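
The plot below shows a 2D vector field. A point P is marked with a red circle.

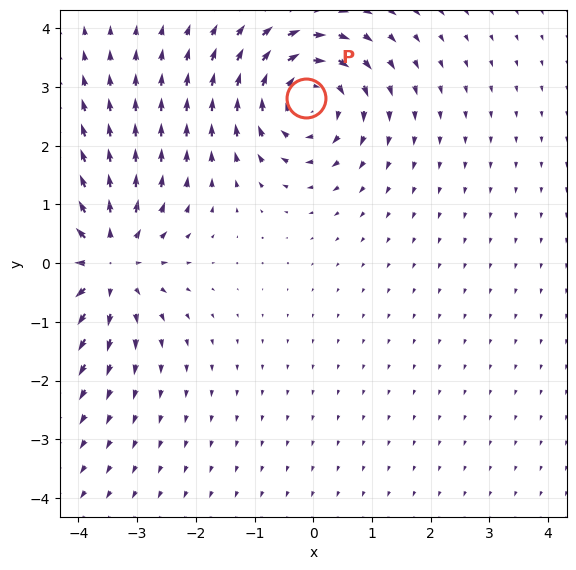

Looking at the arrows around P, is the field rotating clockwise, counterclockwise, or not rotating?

Near P at (-0.1, 2.8) the arrows circulate clockwise. The curl (z-component) there is about -4; negative curl means clockwise rotation.

clockwise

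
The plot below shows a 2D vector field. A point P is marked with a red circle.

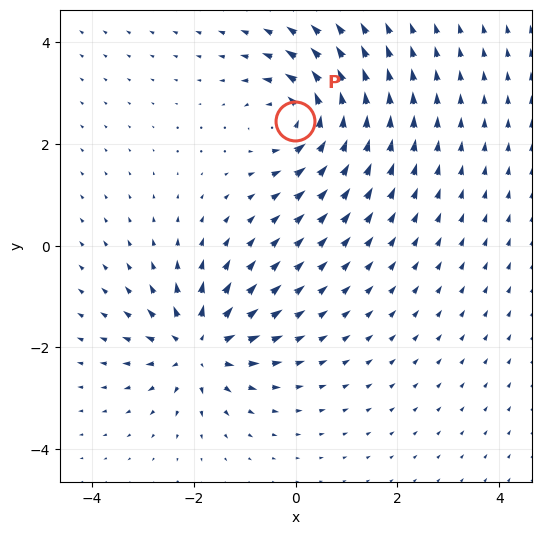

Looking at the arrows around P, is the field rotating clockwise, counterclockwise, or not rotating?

Near P at (-0.0, 2.5) the arrows circulate counterclockwise. The curl (z-component) there is about +5; positive curl means counterclockwise rotation.

counterclockwise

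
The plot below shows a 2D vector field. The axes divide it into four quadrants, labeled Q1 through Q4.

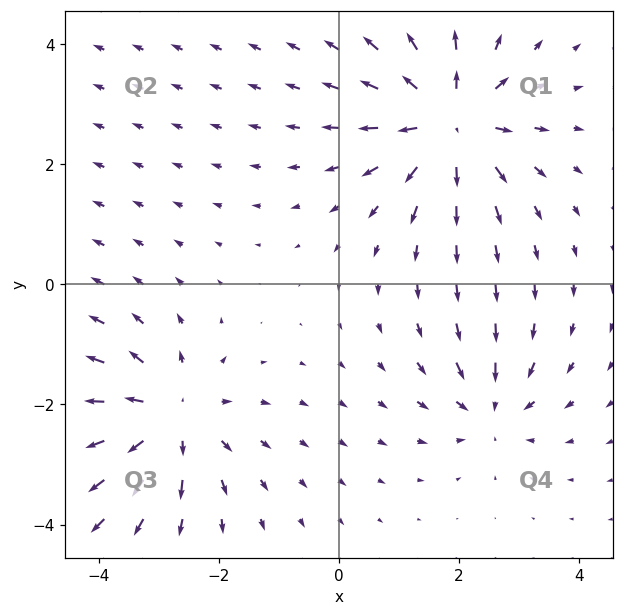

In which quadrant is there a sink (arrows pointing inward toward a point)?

Q4

The sink sits at approximately (2.5, -2.1), which lies in quadrant Q4. The divergence there is about -4, negative as expected for a sink.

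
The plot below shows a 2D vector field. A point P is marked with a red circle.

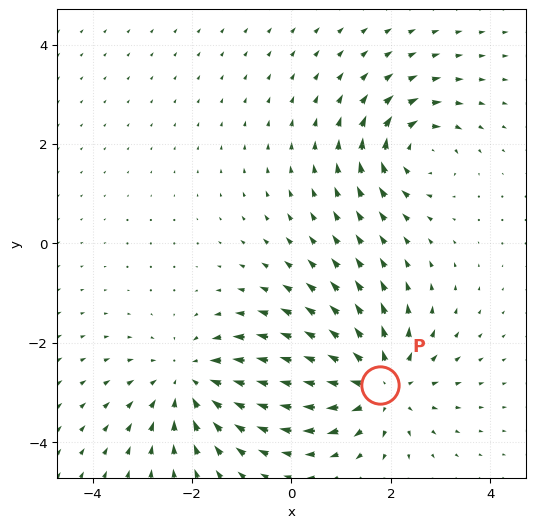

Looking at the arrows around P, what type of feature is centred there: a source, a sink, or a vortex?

At P (1.8, -2.8) the arrows spread outward. Divergence about +4, curl ≈0 — positive divergence with near-zero curl is a source.

source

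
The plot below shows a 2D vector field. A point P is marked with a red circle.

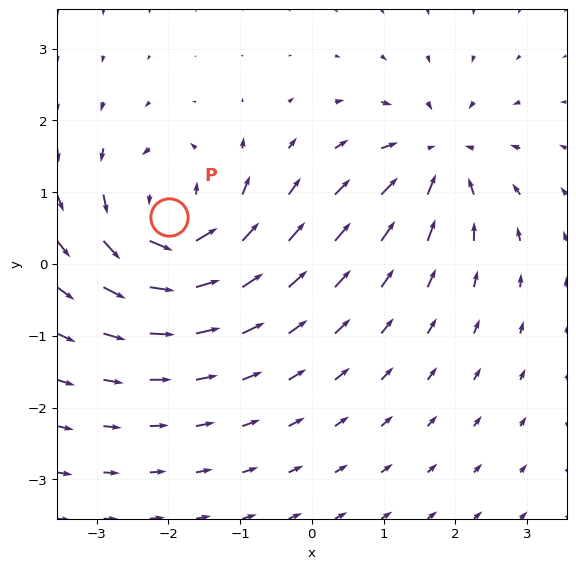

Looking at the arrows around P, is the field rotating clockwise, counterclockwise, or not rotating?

Near P at (-2.0, 0.7) the arrows circulate counterclockwise. The curl (z-component) there is about +6; positive curl means counterclockwise rotation.

counterclockwise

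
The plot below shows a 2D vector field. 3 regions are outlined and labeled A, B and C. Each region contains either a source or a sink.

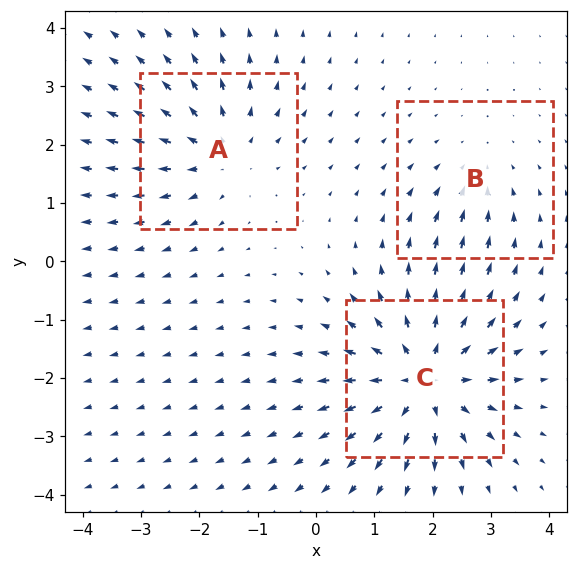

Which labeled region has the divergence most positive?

C

Divergence at each region's feature centre — A: about +4, B: about -2, C: about +5. Region C is most positive.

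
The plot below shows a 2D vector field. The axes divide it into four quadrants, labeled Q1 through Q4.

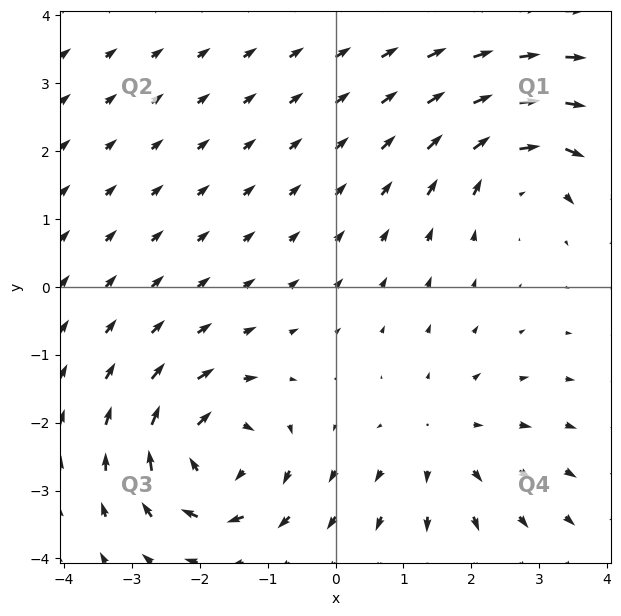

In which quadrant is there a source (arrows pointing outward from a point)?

The source sits at approximately (1.6, -2.3), which lies in quadrant Q4. The divergence there is about +3, positive as expected for a source.

Q4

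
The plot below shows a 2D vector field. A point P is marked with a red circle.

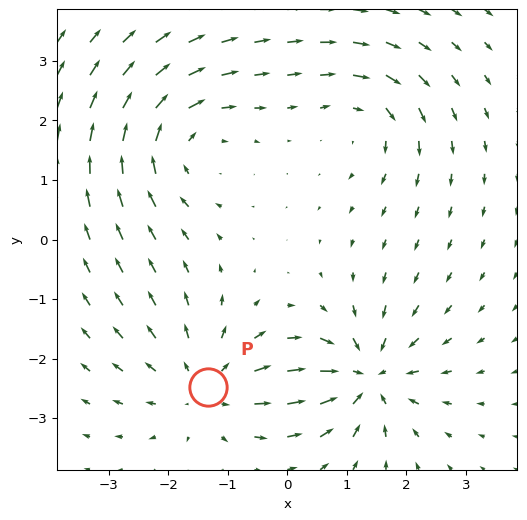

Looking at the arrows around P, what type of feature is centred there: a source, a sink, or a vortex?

At P (-1.3, -2.5) the arrows spread outward. Divergence about +4, curl ≈0 — positive divergence with near-zero curl is a source.

source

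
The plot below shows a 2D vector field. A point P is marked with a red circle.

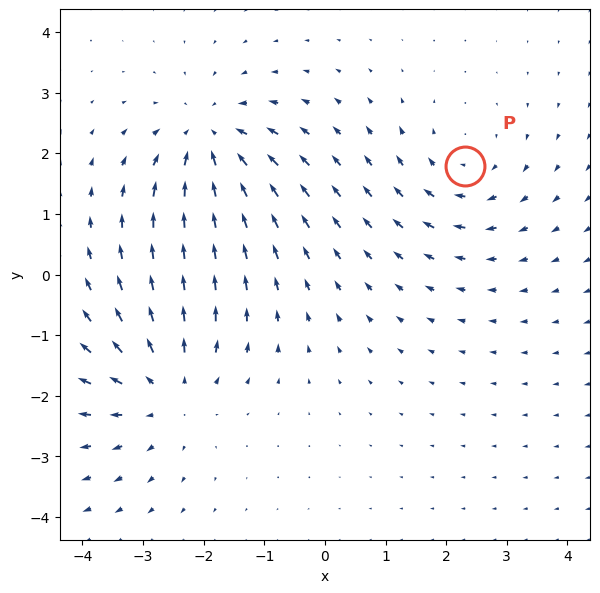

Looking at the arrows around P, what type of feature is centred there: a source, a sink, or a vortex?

At P (2.3, 1.8) the arrows circulate clockwise. Divergence ≈0, curl about -3 — near-zero divergence with nonzero curl is a vortex.

vortex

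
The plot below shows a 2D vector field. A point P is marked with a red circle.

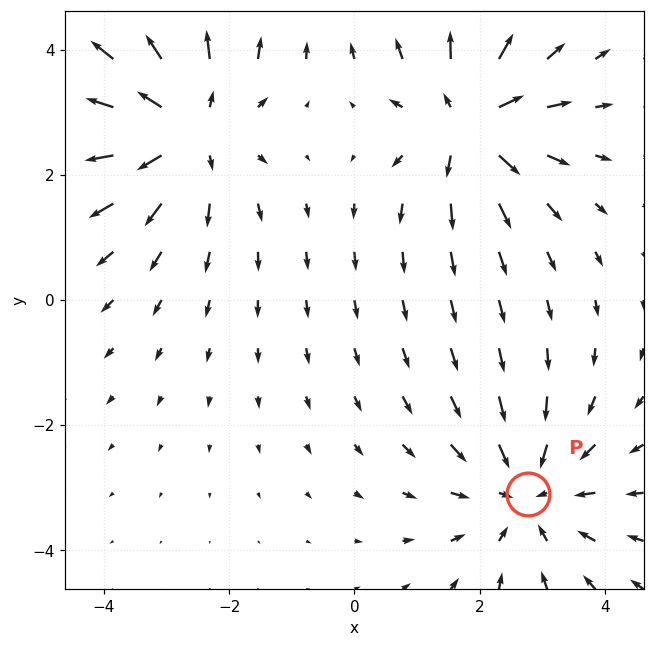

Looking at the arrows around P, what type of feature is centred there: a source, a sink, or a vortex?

sink

At P (2.8, -3.1) the arrows converge inward. Divergence about -3, curl ≈0 — negative divergence with near-zero curl is a sink.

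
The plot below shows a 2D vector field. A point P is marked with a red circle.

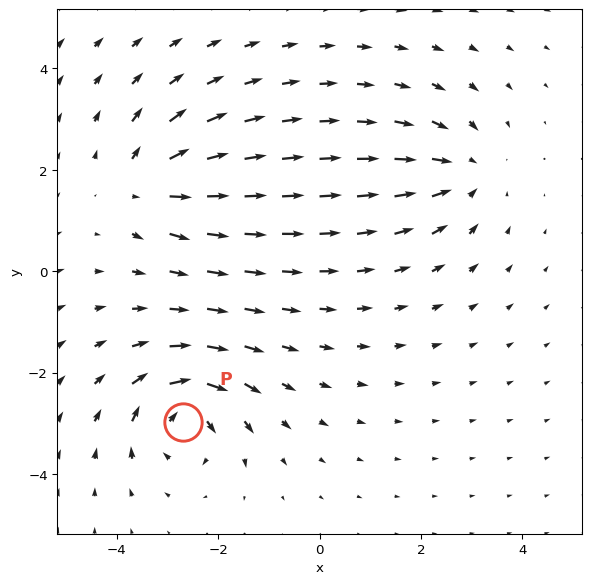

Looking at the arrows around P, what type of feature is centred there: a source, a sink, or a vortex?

At P (-2.7, -3.0) the arrows circulate clockwise. Divergence ≈0, curl about -7 — near-zero divergence with nonzero curl is a vortex.

vortex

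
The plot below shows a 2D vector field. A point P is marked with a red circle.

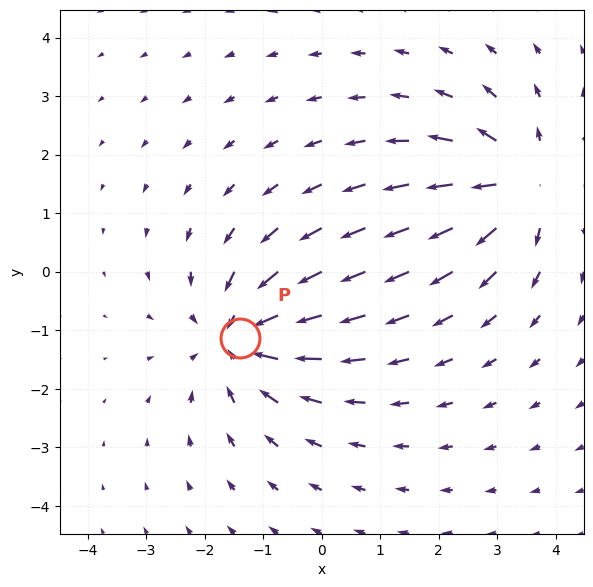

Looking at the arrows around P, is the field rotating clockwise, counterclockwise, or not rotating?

Near P at (-1.4, -1.1) the arrows show no circulation. The curl there is ≈0.

not rotating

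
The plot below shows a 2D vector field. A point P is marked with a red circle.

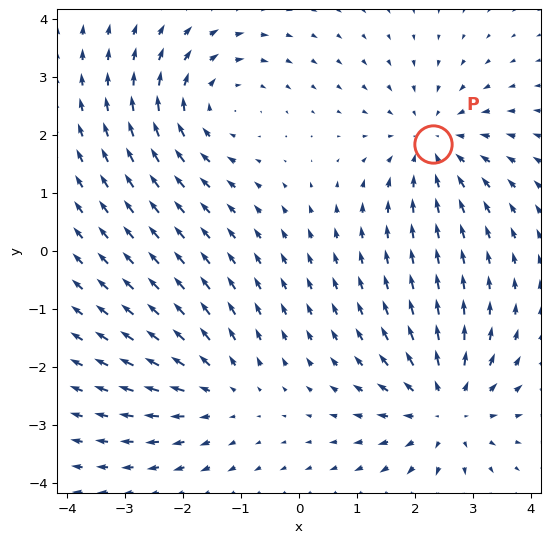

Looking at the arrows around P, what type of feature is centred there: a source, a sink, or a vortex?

At P (2.3, 1.8) the arrows converge inward. Divergence about -3, curl ≈0 — negative divergence with near-zero curl is a sink.

sink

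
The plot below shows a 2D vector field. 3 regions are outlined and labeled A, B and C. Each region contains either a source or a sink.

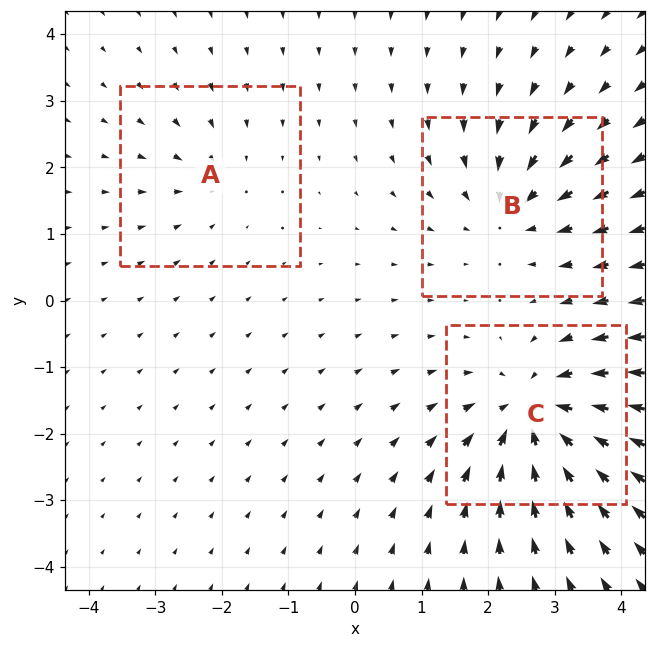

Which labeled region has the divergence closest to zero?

Divergence at each region's feature centre — A: about -2, B: about -4, C: about -6. Region A is closest to zero.

A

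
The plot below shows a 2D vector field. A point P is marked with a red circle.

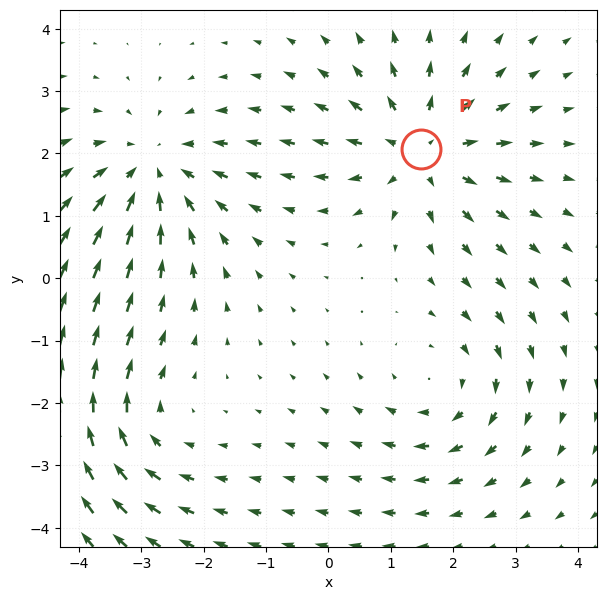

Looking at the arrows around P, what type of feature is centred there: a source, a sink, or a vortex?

At P (1.5, 2.1) the arrows spread outward. Divergence about +4, curl ≈0 — positive divergence with near-zero curl is a source.

source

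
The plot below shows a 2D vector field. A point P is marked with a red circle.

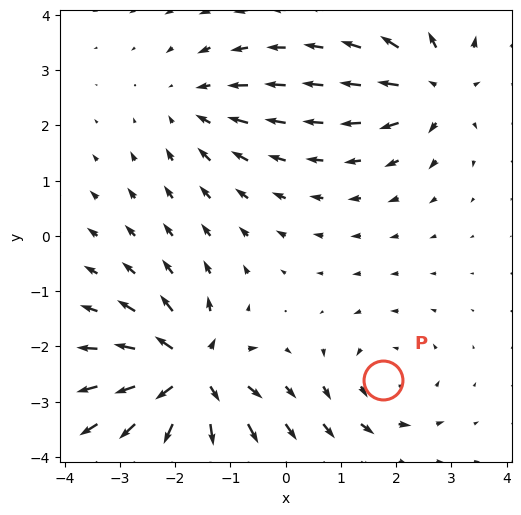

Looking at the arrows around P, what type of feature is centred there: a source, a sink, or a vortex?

vortex

At P (1.8, -2.6) the arrows circulate counterclockwise. Divergence ≈0, curl about +3 — near-zero divergence with nonzero curl is a vortex.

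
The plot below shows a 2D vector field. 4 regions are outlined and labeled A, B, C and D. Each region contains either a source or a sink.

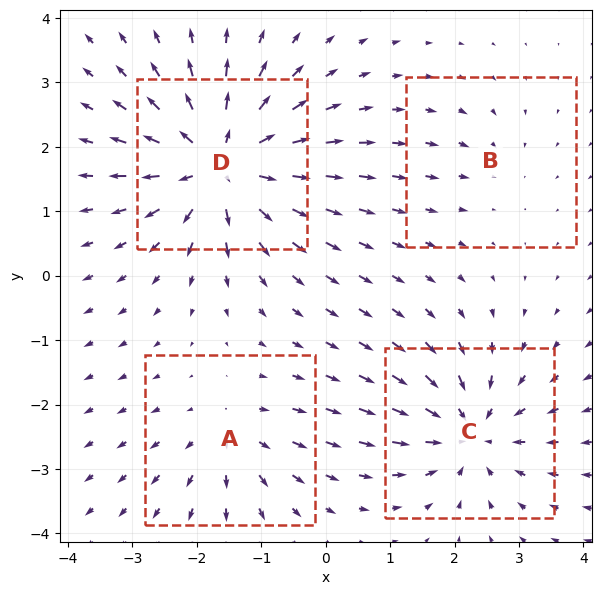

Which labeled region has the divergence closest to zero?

B

Divergence at each region's feature centre — A: about +4, B: about -2, C: about -6, D: about +8. Region B is closest to zero.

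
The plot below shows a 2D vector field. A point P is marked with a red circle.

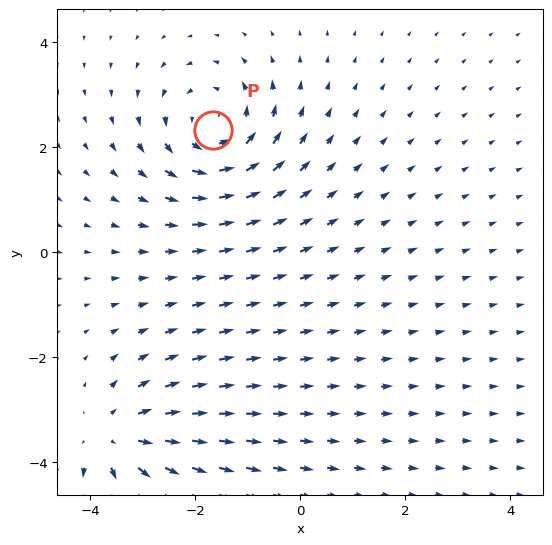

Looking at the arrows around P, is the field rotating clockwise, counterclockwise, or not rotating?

Near P at (-1.7, 2.3) the arrows circulate counterclockwise. The curl (z-component) there is about +3; positive curl means counterclockwise rotation.

counterclockwise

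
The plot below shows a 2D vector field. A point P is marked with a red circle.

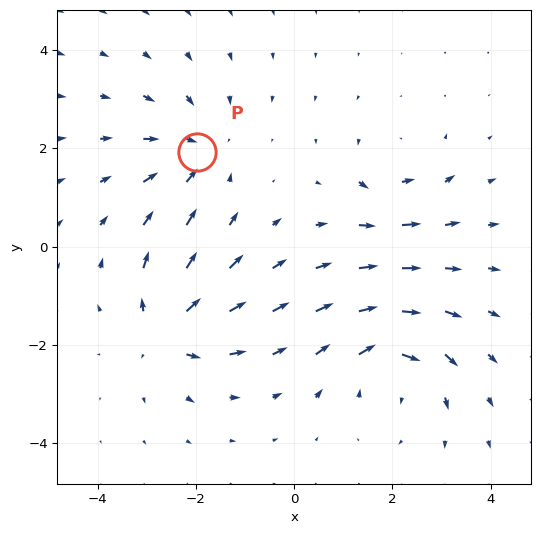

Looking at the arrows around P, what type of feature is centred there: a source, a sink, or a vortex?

At P (-2.0, 1.9) the arrows converge inward. Divergence about -4, curl ≈0 — negative divergence with near-zero curl is a sink.

sink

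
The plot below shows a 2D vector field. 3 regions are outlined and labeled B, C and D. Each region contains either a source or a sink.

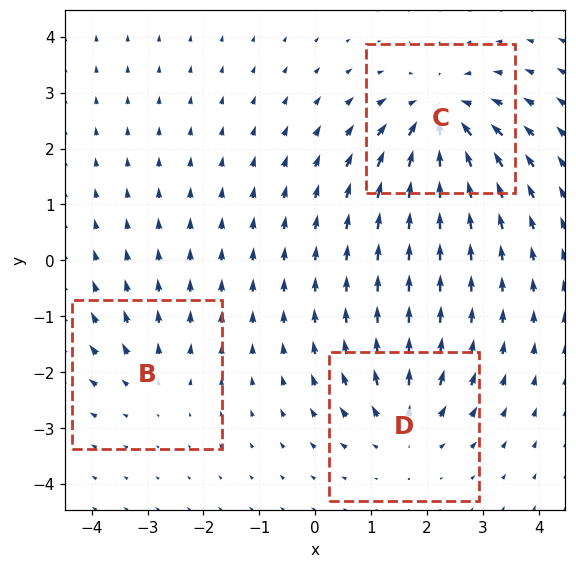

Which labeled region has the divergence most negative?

Divergence at each region's feature centre — B: about +2, C: about -5, D: about +3. Region C is most negative.

C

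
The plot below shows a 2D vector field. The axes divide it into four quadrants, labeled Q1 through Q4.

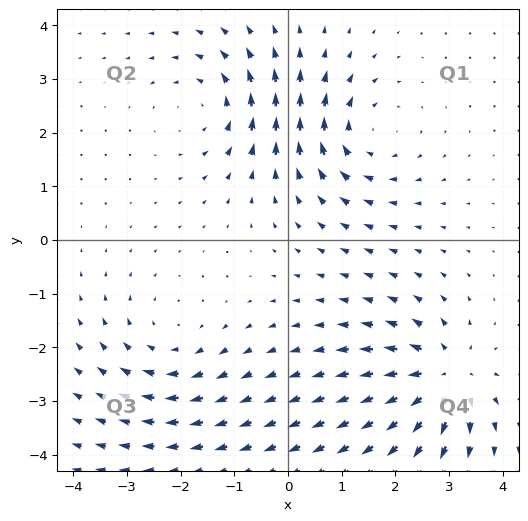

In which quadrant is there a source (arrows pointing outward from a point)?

Q4

The source sits at approximately (2.9, -2.6), which lies in quadrant Q4. The divergence there is about +7, positive as expected for a source.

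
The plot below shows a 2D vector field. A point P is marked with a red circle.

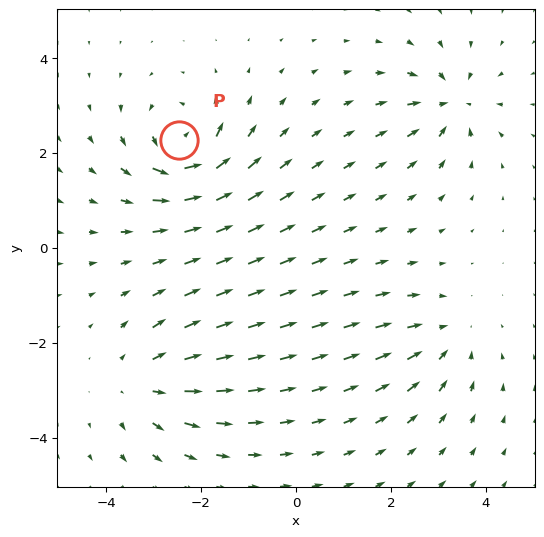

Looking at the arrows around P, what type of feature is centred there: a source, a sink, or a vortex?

At P (-2.5, 2.3) the arrows circulate counterclockwise. Divergence ≈0, curl about +7 — near-zero divergence with nonzero curl is a vortex.

vortex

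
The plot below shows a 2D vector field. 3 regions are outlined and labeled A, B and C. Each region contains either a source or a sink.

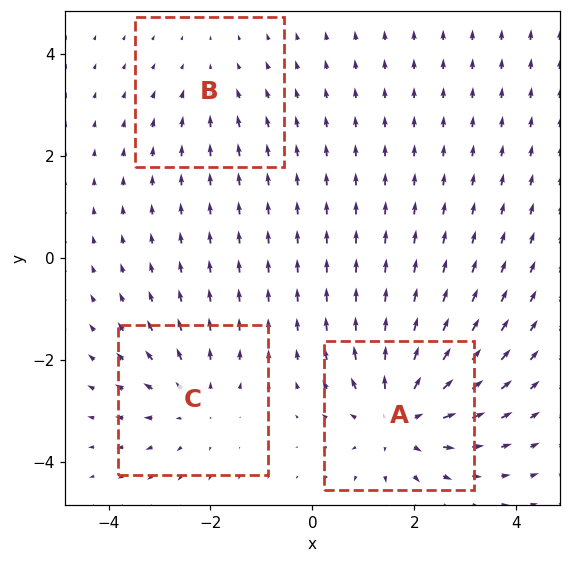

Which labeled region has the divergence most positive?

Divergence at each region's feature centre — A: about +5, B: about -2, C: about +3. Region A is most positive.

A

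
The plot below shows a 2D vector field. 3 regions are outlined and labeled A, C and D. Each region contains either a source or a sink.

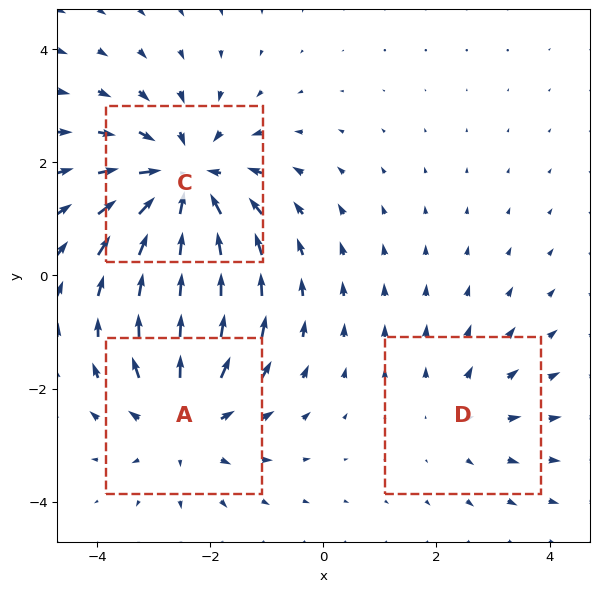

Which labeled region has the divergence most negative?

Divergence at each region's feature centre — A: about +3, C: about -4, D: about +2. Region C is most negative.

C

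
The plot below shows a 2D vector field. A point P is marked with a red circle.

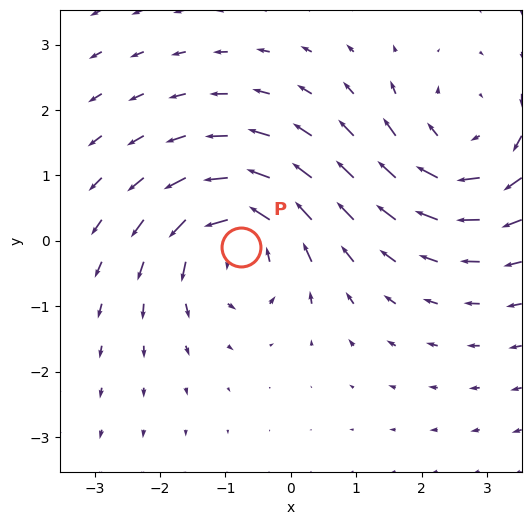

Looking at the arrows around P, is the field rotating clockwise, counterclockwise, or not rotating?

counterclockwise

Near P at (-0.8, -0.1) the arrows circulate counterclockwise. The curl (z-component) there is about +6; positive curl means counterclockwise rotation.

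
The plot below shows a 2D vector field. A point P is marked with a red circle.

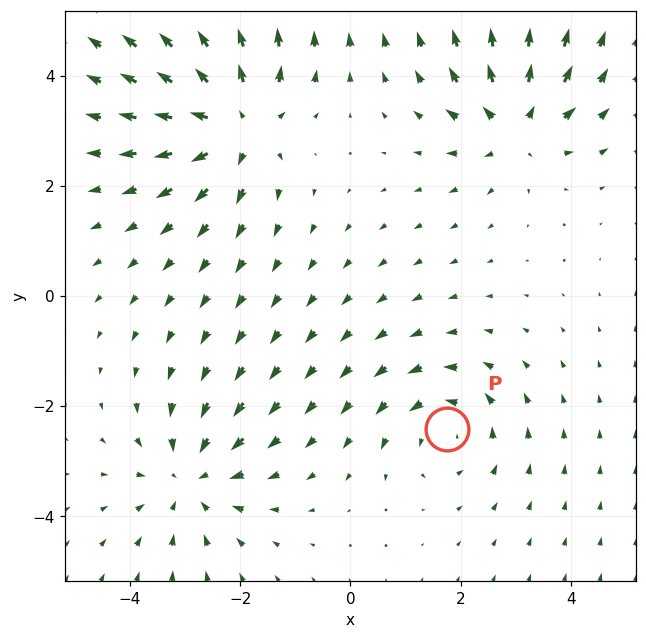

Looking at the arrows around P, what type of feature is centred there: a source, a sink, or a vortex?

vortex

At P (1.8, -2.4) the arrows circulate counterclockwise. Divergence ≈0, curl about +3 — near-zero divergence with nonzero curl is a vortex.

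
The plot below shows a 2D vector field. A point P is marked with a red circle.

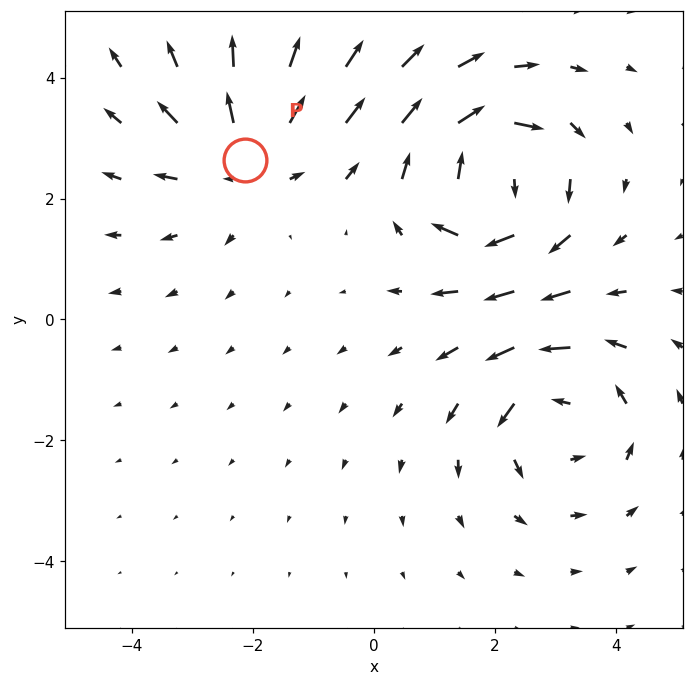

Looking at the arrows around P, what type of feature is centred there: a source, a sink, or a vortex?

source

At P (-2.1, 2.6) the arrows spread outward. Divergence about +4, curl ≈0 — positive divergence with near-zero curl is a source.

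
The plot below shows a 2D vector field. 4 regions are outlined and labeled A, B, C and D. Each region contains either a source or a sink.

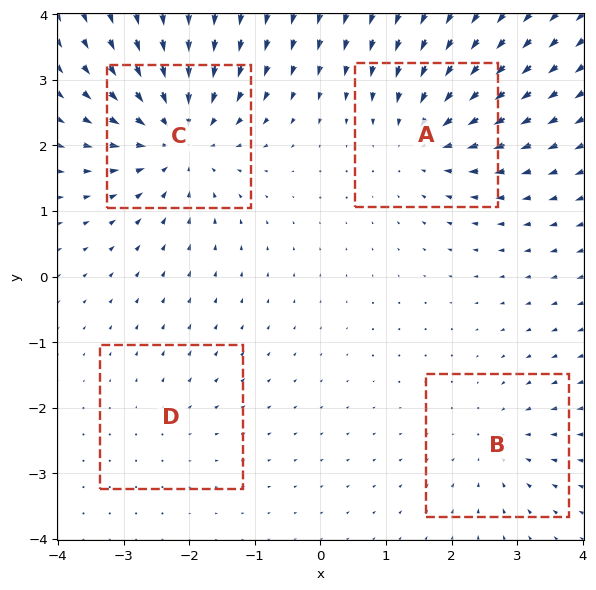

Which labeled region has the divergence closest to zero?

D

Divergence at each region's feature centre — A: about -5, B: about -3, C: about -7, D: about +2. Region D is closest to zero.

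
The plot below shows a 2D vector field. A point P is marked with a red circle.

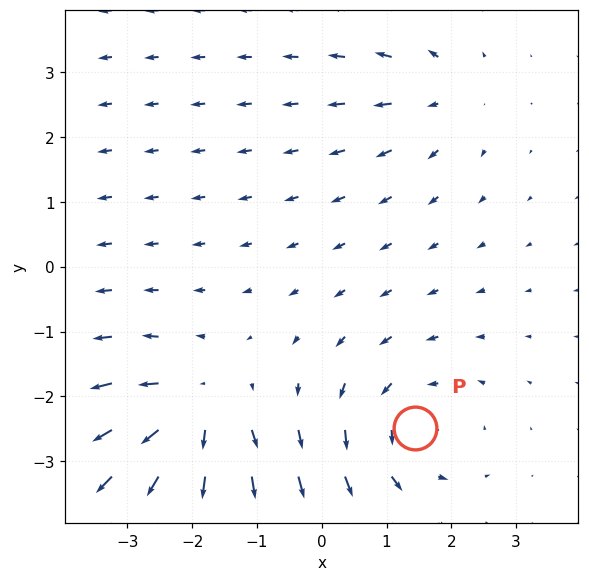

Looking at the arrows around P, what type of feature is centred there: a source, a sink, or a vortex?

vortex

At P (1.4, -2.5) the arrows circulate counterclockwise. Divergence ≈0, curl about +4 — near-zero divergence with nonzero curl is a vortex.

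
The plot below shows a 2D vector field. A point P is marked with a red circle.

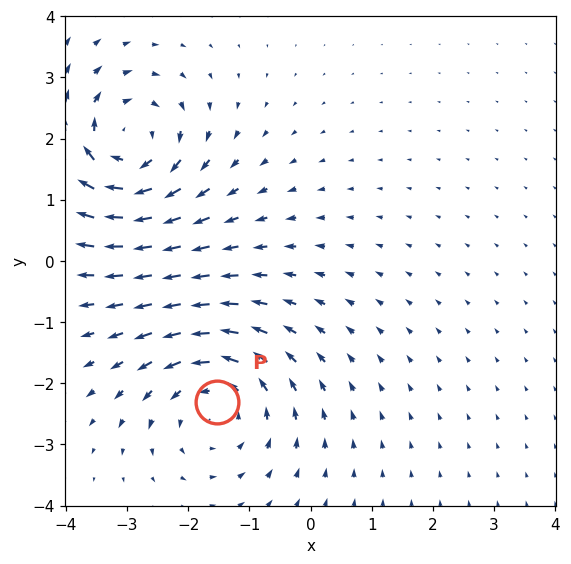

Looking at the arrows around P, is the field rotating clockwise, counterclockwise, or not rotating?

counterclockwise

Near P at (-1.5, -2.3) the arrows circulate counterclockwise. The curl (z-component) there is about +3; positive curl means counterclockwise rotation.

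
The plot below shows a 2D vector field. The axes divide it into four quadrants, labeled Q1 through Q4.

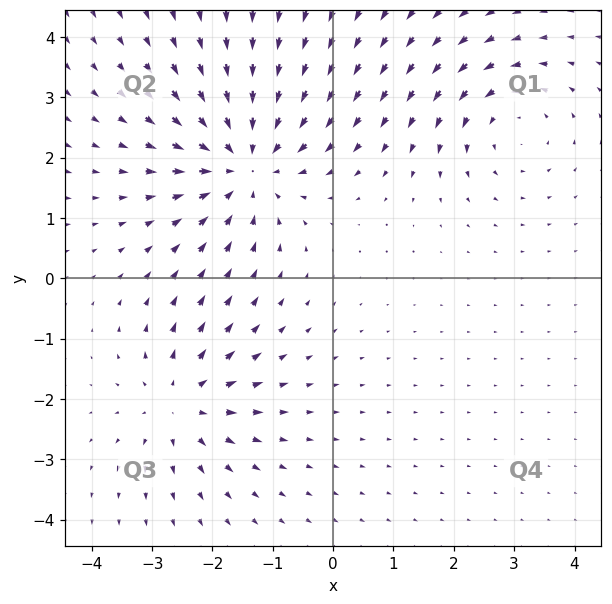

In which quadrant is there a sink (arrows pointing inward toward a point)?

The sink sits at approximately (-1.5, 1.9), which lies in quadrant Q2. The divergence there is about -4, negative as expected for a sink.

Q2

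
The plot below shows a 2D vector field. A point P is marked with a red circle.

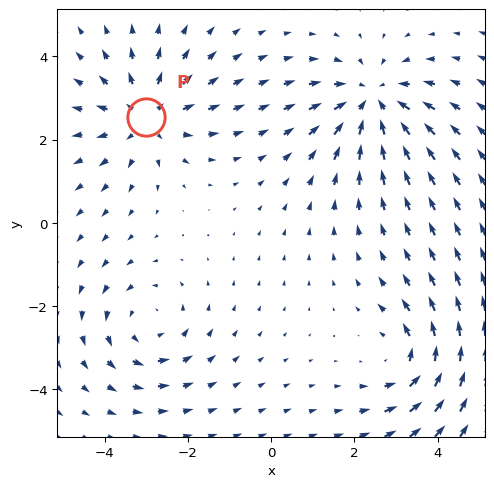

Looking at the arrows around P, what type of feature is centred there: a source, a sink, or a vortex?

At P (-3.0, 2.5) the arrows spread outward. Divergence about +3, curl ≈0 — positive divergence with near-zero curl is a source.

source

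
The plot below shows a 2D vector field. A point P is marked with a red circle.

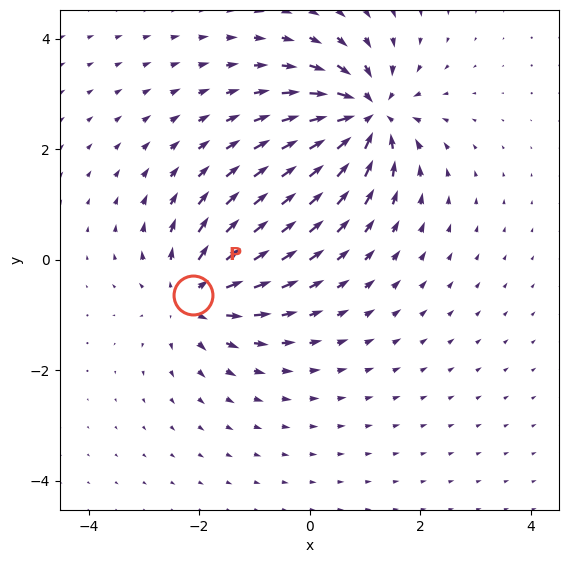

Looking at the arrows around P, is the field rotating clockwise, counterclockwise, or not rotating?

Near P at (-2.1, -0.6) the arrows show no circulation. The curl there is ≈0.

not rotating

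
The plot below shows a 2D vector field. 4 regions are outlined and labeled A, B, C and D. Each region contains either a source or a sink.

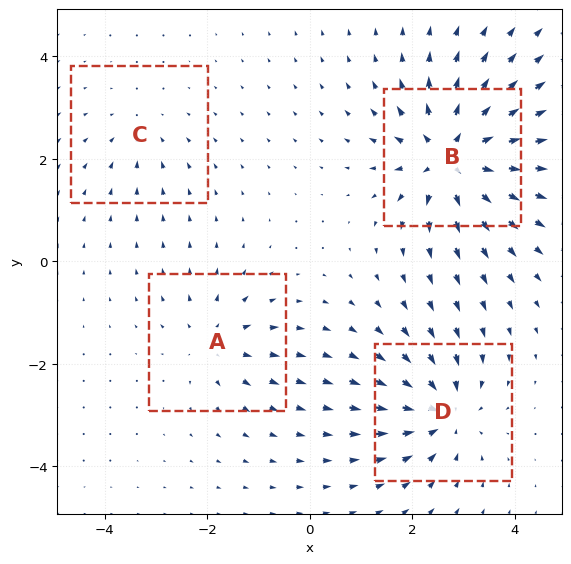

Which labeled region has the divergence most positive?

Divergence at each region's feature centre — A: about +4, B: about +8, C: about -2, D: about -6. Region B is most positive.

B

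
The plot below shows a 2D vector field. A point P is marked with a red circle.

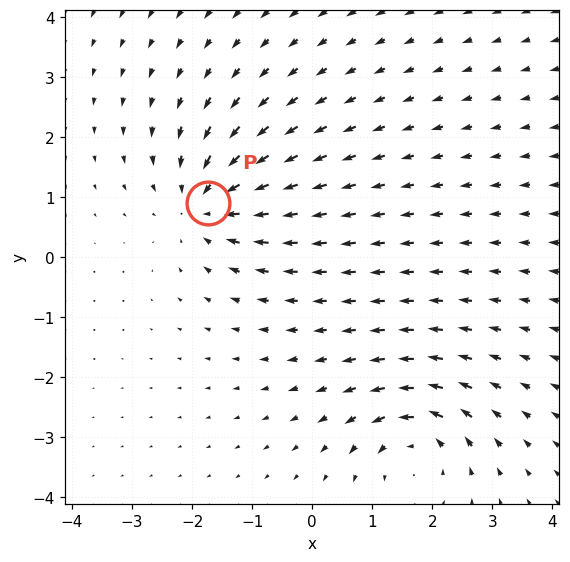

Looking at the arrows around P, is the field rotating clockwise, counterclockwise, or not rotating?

not rotating

Near P at (-1.7, 0.9) the arrows show no circulation. The curl there is ≈0.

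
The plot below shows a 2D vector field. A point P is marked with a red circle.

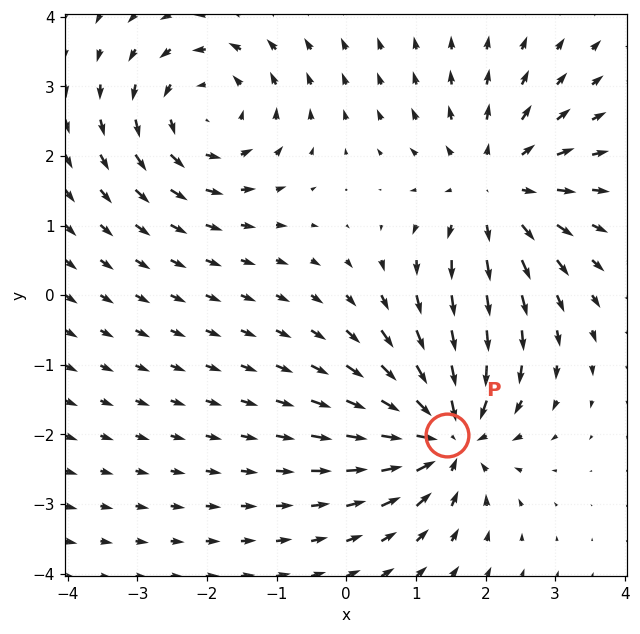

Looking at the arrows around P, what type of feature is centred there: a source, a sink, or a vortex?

sink

At P (1.4, -2.0) the arrows converge inward. Divergence about -7, curl ≈0 — negative divergence with near-zero curl is a sink.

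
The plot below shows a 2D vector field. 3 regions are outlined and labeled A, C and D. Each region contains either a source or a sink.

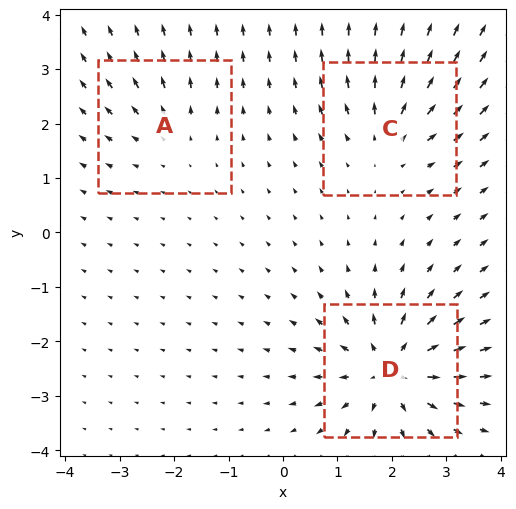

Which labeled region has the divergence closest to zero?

Divergence at each region's feature centre — A: about +2, C: about +4, D: about +6. Region A is closest to zero.

A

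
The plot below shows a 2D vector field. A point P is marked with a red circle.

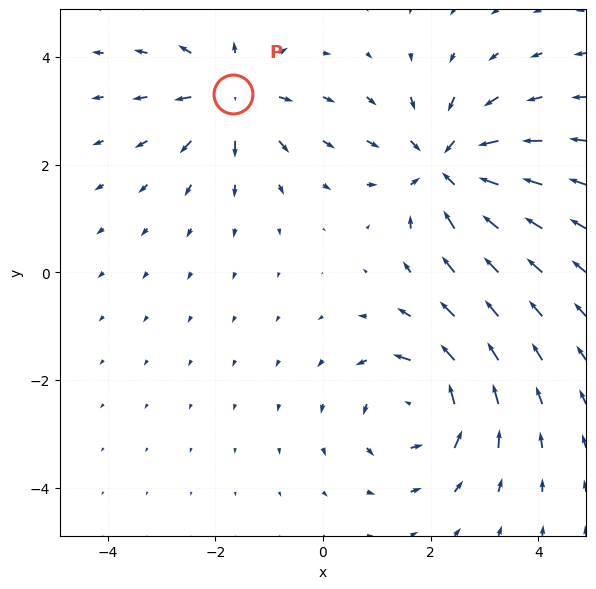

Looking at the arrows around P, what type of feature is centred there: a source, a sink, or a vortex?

source

At P (-1.7, 3.3) the arrows spread outward. Divergence about +4, curl ≈0 — positive divergence with near-zero curl is a source.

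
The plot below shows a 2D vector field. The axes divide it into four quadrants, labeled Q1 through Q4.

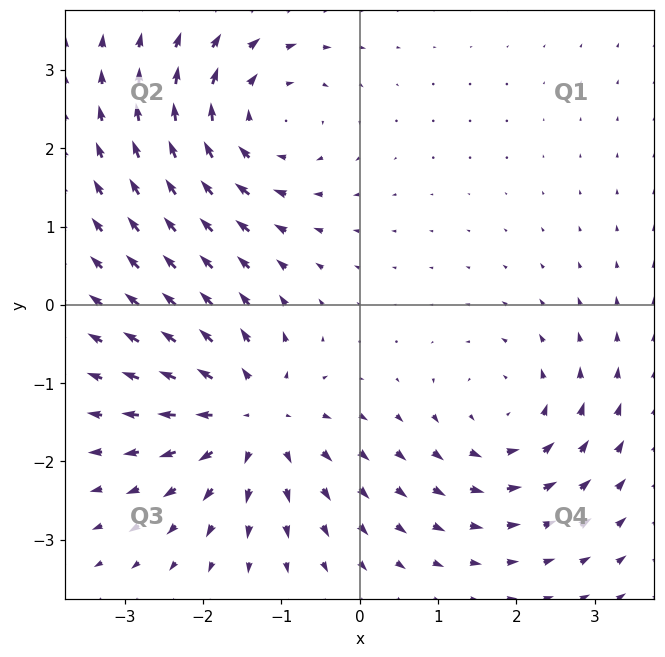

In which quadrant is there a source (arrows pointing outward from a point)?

Q3

The source sits at approximately (-1.4, -1.4), which lies in quadrant Q3. The divergence there is about +5, positive as expected for a source.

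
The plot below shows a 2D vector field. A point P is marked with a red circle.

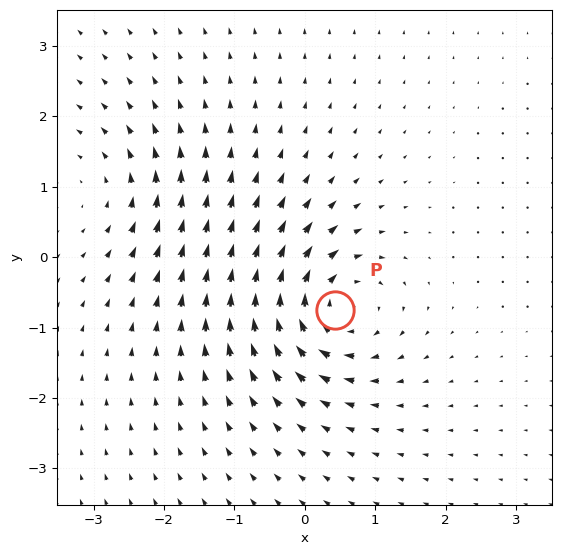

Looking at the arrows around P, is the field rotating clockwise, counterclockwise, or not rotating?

clockwise

Near P at (0.4, -0.8) the arrows circulate clockwise. The curl (z-component) there is about -7; negative curl means clockwise rotation.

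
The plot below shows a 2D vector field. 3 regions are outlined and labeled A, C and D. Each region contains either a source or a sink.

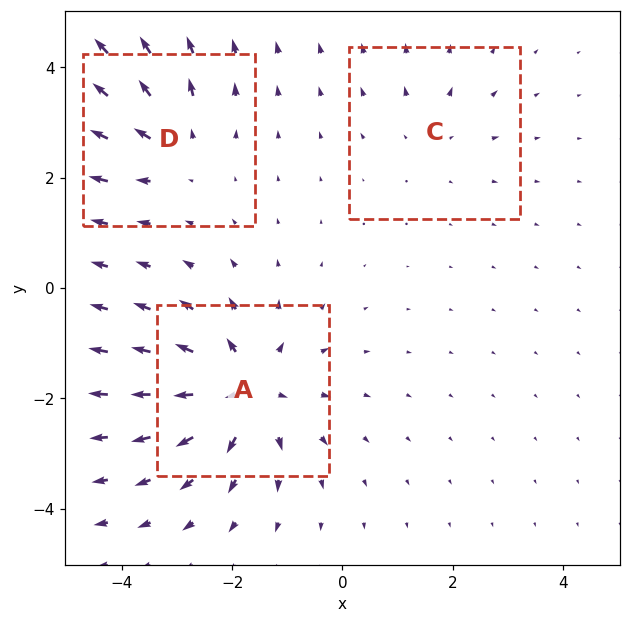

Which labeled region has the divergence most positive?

Divergence at each region's feature centre — A: about +6, C: about +2, D: about +3. Region A is most positive.

A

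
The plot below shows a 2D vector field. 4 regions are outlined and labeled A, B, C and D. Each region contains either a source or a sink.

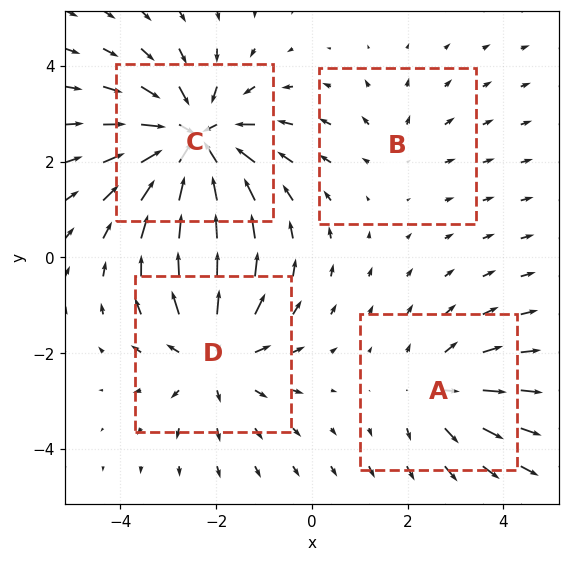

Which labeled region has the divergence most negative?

C

Divergence at each region's feature centre — A: about +3, B: about +2, C: about -6, D: about +4. Region C is most negative.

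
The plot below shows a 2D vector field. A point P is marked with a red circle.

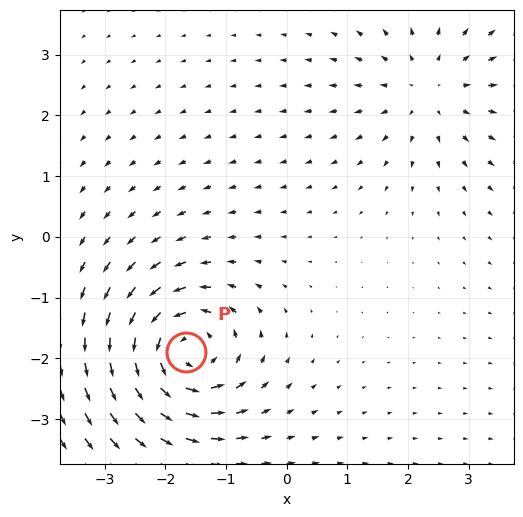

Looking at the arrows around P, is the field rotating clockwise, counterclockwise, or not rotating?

Near P at (-1.7, -1.9) the arrows circulate counterclockwise. The curl (z-component) there is about +6; positive curl means counterclockwise rotation.

counterclockwise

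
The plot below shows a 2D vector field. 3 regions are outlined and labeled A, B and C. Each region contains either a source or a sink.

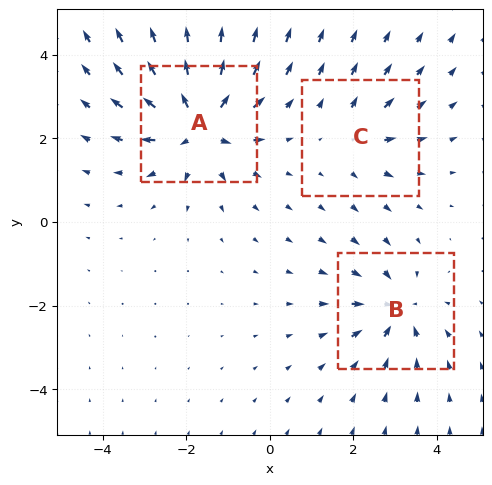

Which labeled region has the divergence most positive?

A

Divergence at each region's feature centre — A: about +5, B: about -4, C: about +2. Region A is most positive.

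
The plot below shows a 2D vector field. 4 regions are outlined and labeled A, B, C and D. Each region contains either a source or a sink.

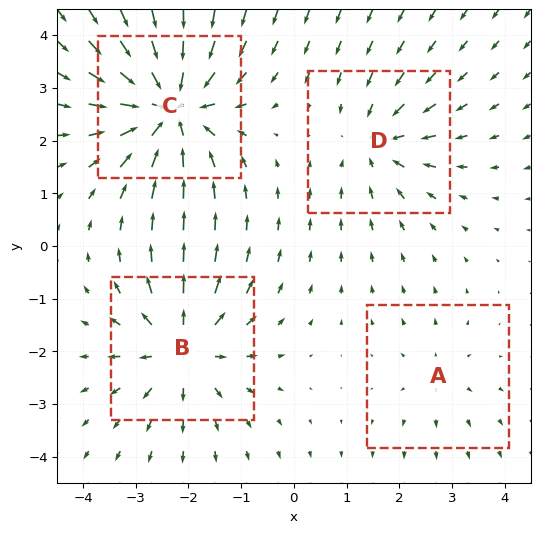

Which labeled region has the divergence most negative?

C

Divergence at each region's feature centre — A: about +2, B: about +5, C: about -7, D: about -4. Region C is most negative.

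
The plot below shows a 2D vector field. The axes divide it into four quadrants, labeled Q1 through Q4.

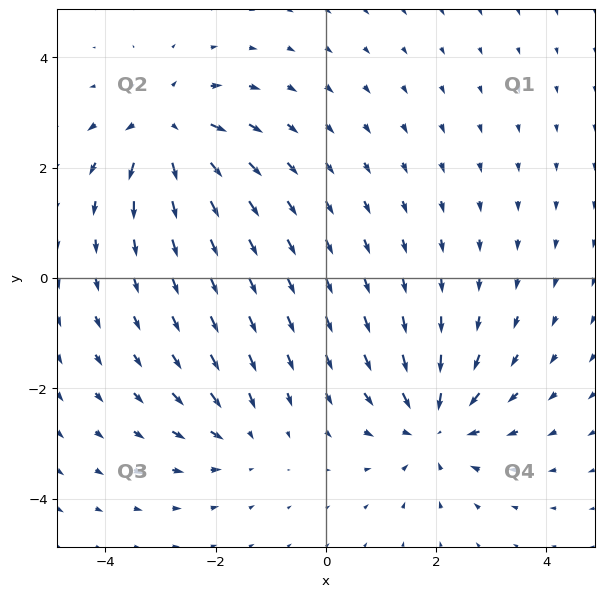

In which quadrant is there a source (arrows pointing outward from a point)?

Q2

The source sits at approximately (-2.9, 2.7), which lies in quadrant Q2. The divergence there is about +6, positive as expected for a source.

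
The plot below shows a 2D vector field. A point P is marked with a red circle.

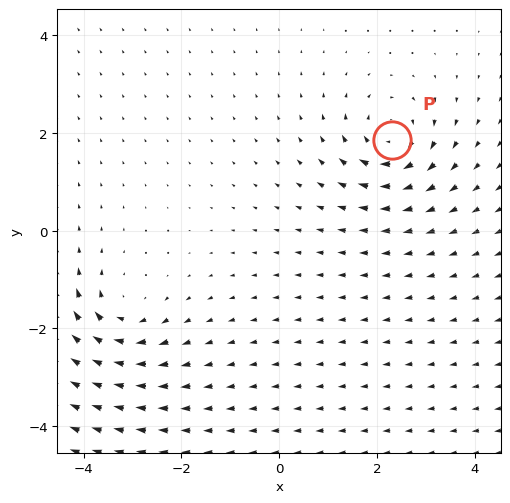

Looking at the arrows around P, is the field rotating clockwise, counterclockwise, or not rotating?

Near P at (2.3, 1.9) the arrows circulate clockwise. The curl (z-component) there is about -4; negative curl means clockwise rotation.

clockwise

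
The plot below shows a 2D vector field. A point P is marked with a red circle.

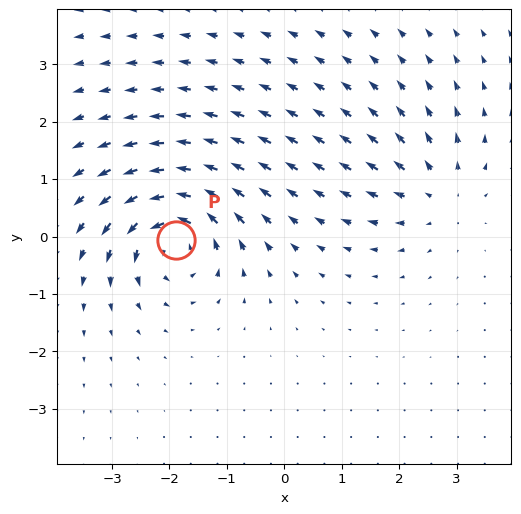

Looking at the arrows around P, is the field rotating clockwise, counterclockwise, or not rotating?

Near P at (-1.9, -0.1) the arrows circulate counterclockwise. The curl (z-component) there is about +7; positive curl means counterclockwise rotation.

counterclockwise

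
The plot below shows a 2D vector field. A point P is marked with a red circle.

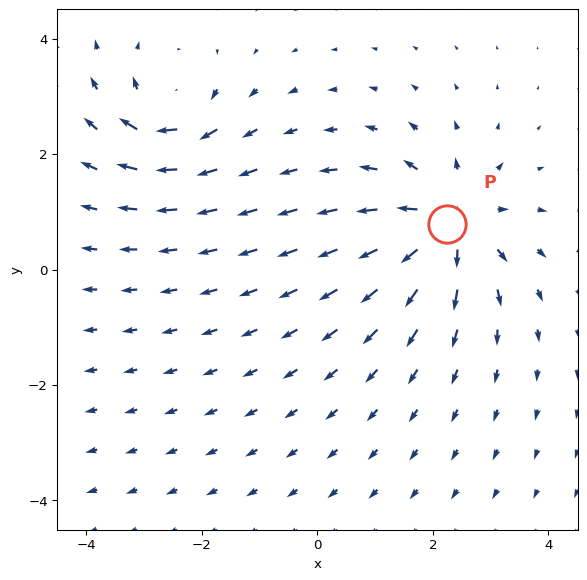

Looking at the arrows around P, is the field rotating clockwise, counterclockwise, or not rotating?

Near P at (2.2, 0.8) the arrows show no circulation. The curl there is ≈0.

not rotating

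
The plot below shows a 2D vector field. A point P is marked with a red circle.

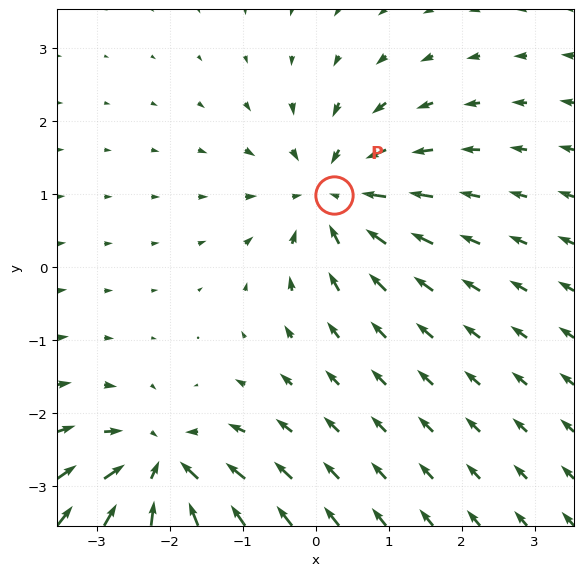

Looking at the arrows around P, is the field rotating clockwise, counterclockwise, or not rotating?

not rotating

Near P at (0.3, 1.0) the arrows show no circulation. The curl there is ≈0.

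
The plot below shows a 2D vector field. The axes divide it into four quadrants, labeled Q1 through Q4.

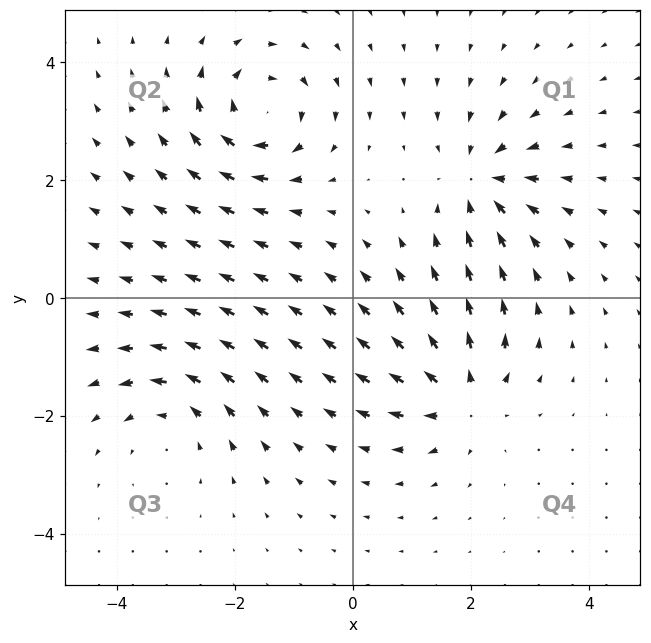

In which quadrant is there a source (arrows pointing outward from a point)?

Q4

The source sits at approximately (1.9, -1.7), which lies in quadrant Q4. The divergence there is about +5, positive as expected for a source.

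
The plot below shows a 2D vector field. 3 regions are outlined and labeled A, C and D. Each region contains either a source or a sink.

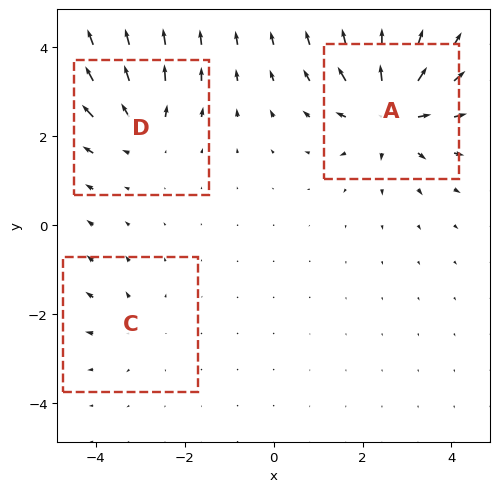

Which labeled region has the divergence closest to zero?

C

Divergence at each region's feature centre — A: about +6, C: about +2, D: about +3. Region C is closest to zero.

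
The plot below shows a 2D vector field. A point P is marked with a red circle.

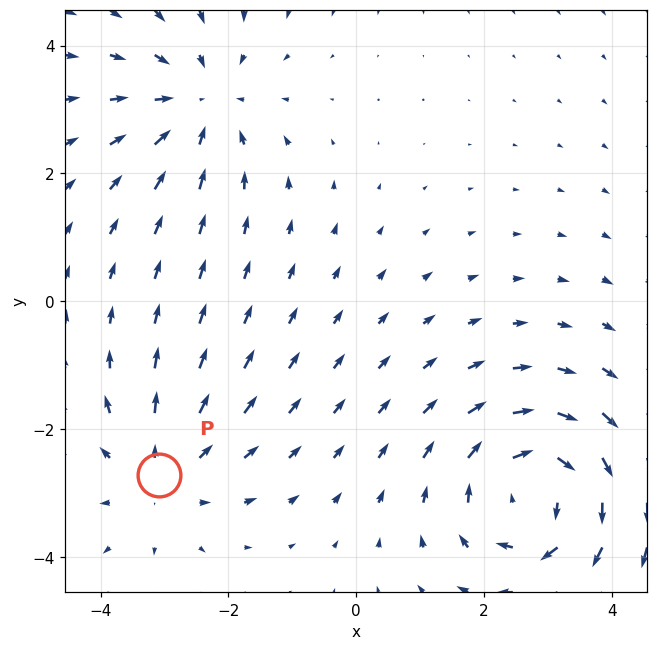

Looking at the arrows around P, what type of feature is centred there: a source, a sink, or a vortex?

At P (-3.1, -2.7) the arrows spread outward. Divergence about +3, curl ≈0 — positive divergence with near-zero curl is a source.

source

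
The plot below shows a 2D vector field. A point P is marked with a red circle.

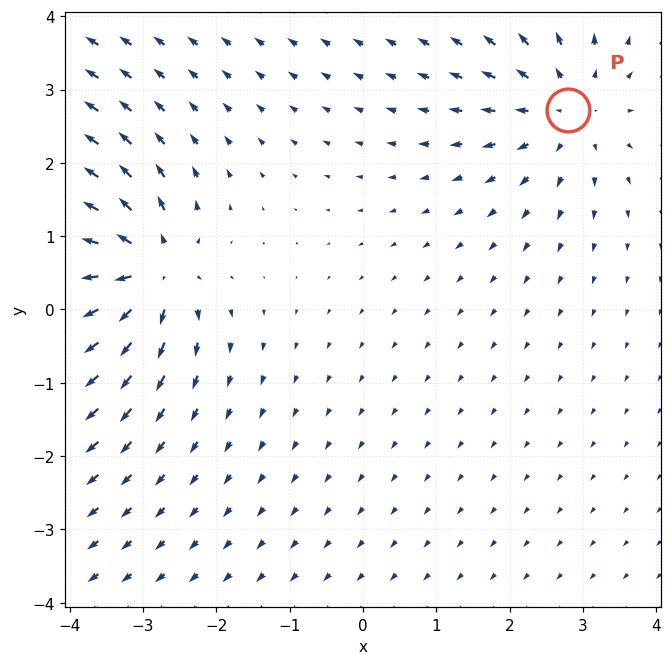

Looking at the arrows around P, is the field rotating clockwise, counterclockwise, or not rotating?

Near P at (2.8, 2.7) the arrows show no circulation. The curl there is ≈0.

not rotating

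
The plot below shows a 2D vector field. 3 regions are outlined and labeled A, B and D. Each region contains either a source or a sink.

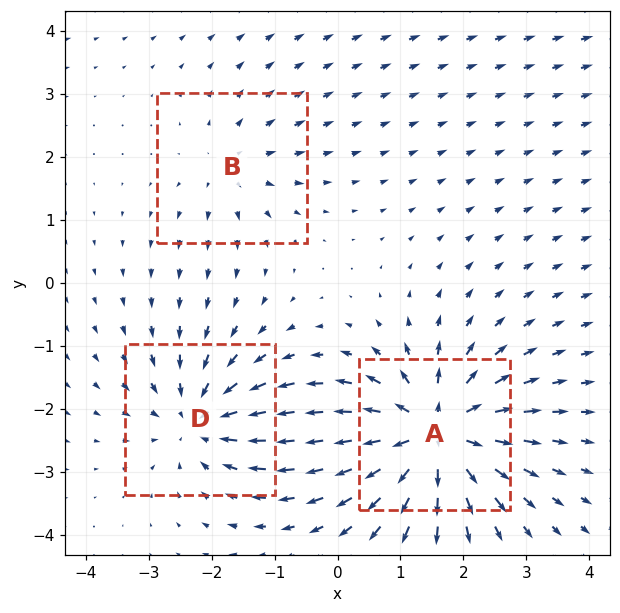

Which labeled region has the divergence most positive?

Divergence at each region's feature centre — A: about +6, B: about +2, D: about -4. Region A is most positive.

A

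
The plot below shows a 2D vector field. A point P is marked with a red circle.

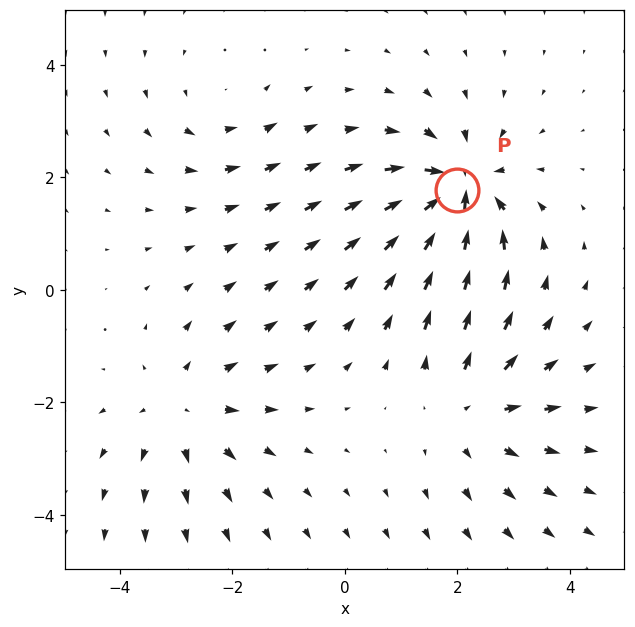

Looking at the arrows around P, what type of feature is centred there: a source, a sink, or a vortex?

sink

At P (2.0, 1.8) the arrows converge inward. Divergence about -6, curl ≈0 — negative divergence with near-zero curl is a sink.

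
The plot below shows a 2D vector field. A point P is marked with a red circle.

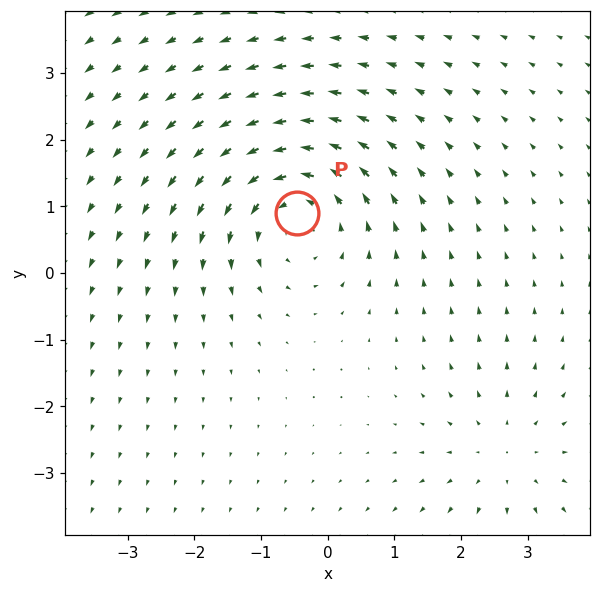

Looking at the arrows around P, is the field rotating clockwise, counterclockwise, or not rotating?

counterclockwise

Near P at (-0.5, 0.9) the arrows circulate counterclockwise. The curl (z-component) there is about +4; positive curl means counterclockwise rotation.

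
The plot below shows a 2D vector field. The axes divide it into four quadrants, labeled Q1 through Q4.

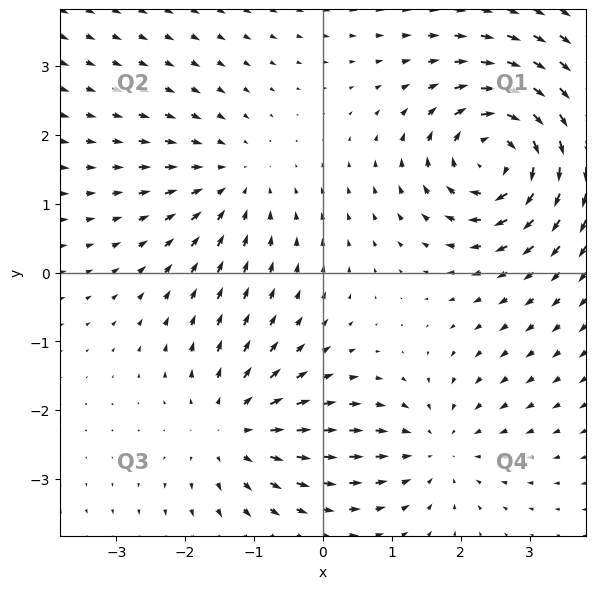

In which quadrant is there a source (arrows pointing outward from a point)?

The source sits at approximately (-1.3, -2.3), which lies in quadrant Q3. The divergence there is about +4, positive as expected for a source.

Q3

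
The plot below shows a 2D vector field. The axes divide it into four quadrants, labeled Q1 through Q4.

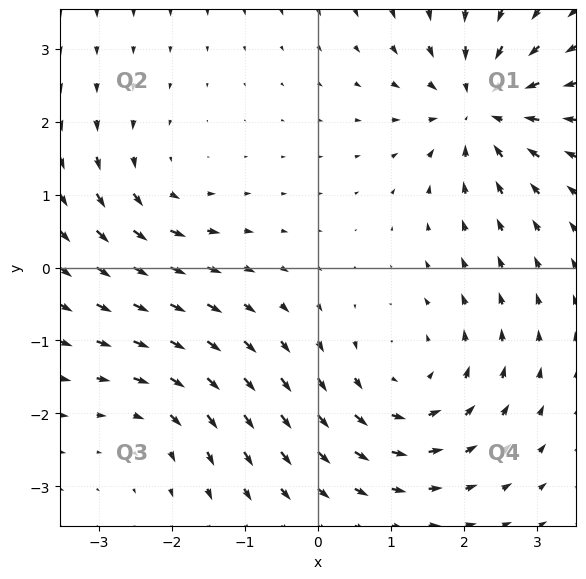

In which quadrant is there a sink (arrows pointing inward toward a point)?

Q1

The sink sits at approximately (2.2, 2.2), which lies in quadrant Q1. The divergence there is about -6, negative as expected for a sink.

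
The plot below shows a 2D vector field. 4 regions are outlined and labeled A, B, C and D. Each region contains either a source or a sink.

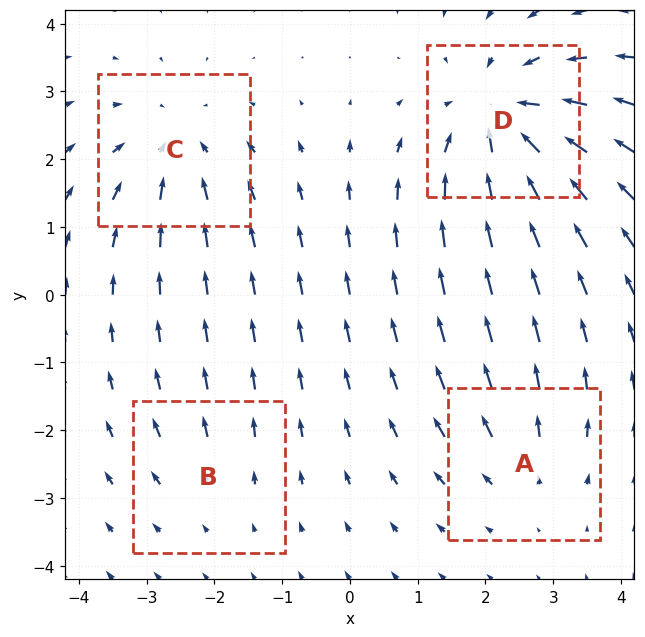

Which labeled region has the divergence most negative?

D

Divergence at each region's feature centre — A: about +3, B: about +2, C: about -4, D: about -6. Region D is most negative.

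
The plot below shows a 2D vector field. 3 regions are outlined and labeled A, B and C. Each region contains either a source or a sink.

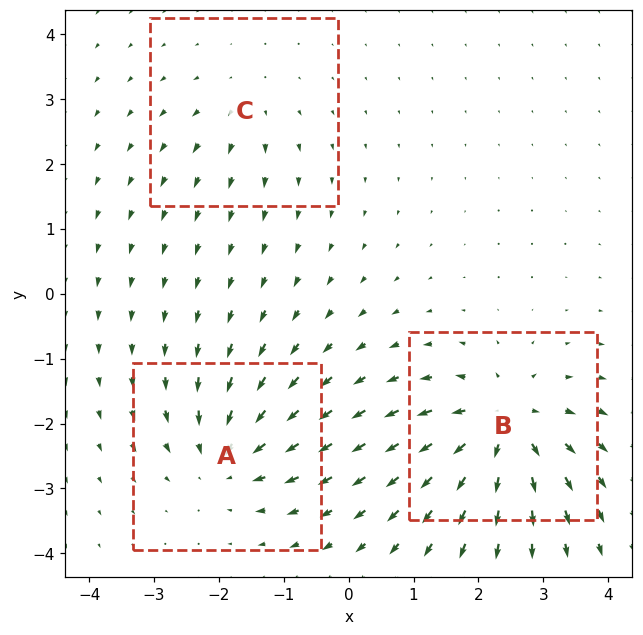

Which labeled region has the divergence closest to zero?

Divergence at each region's feature centre — A: about -4, B: about +6, C: about +2. Region C is closest to zero.

C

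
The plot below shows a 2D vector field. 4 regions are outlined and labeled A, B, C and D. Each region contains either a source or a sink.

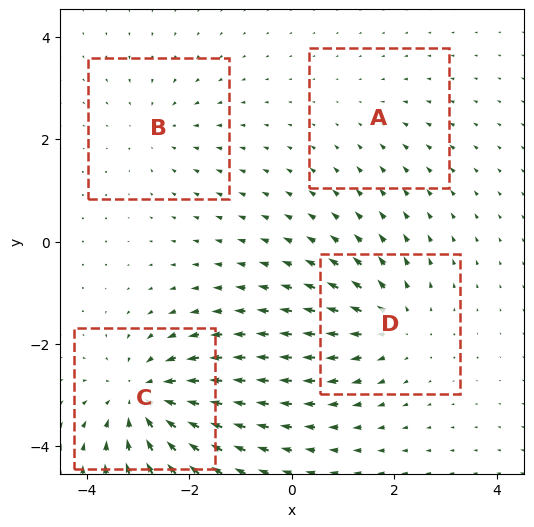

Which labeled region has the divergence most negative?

C

Divergence at each region's feature centre — A: about -2, B: about -3, C: about -6, D: about +5. Region C is most negative.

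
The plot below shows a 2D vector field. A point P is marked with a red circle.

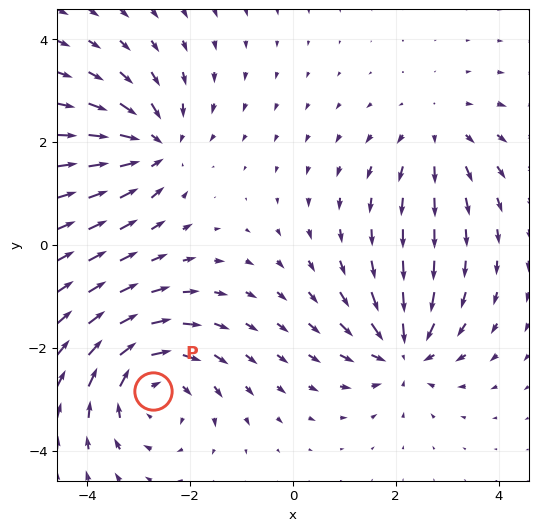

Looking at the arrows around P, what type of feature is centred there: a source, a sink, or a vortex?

vortex

At P (-2.7, -2.8) the arrows circulate clockwise. Divergence ≈0, curl about -4 — near-zero divergence with nonzero curl is a vortex.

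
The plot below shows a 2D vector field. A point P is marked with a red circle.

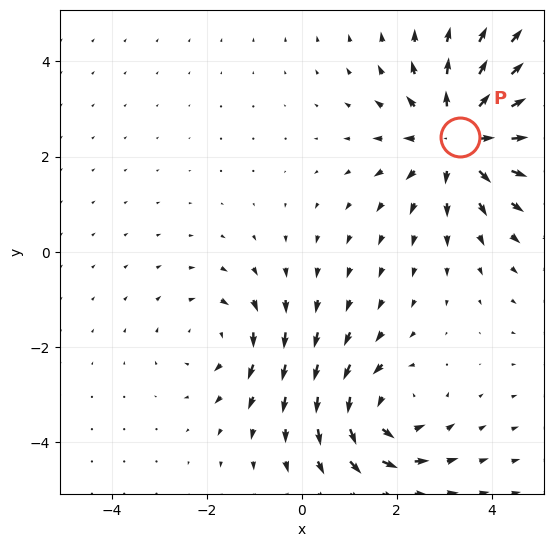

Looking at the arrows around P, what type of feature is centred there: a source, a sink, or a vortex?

source

At P (3.3, 2.4) the arrows spread outward. Divergence about +4, curl ≈0 — positive divergence with near-zero curl is a source.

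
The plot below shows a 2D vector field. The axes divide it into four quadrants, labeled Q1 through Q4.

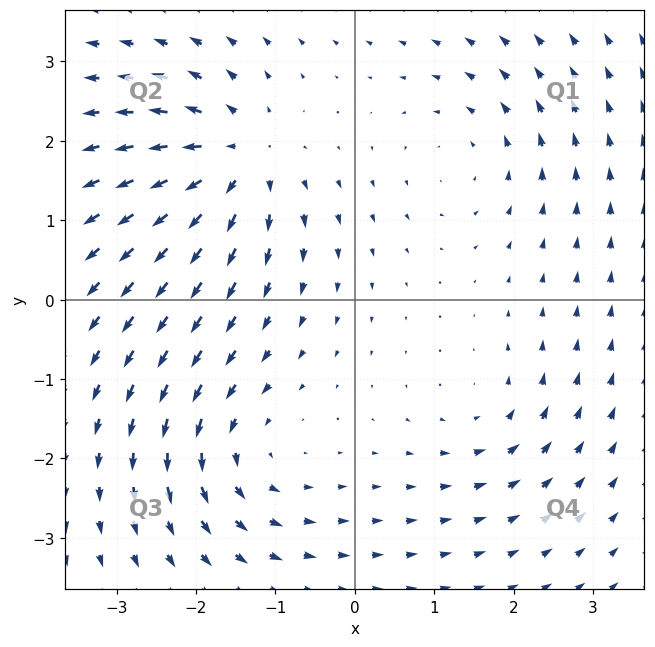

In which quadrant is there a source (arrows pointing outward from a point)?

Q2

The source sits at approximately (-1.5, 1.8), which lies in quadrant Q2. The divergence there is about +7, positive as expected for a source.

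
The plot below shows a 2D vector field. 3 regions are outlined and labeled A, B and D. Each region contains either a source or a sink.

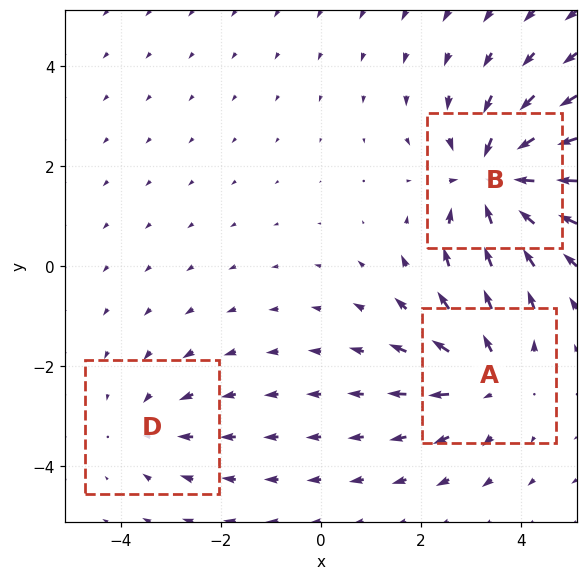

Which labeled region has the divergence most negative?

B

Divergence at each region's feature centre — A: about +3, B: about -4, D: about -2. Region B is most negative.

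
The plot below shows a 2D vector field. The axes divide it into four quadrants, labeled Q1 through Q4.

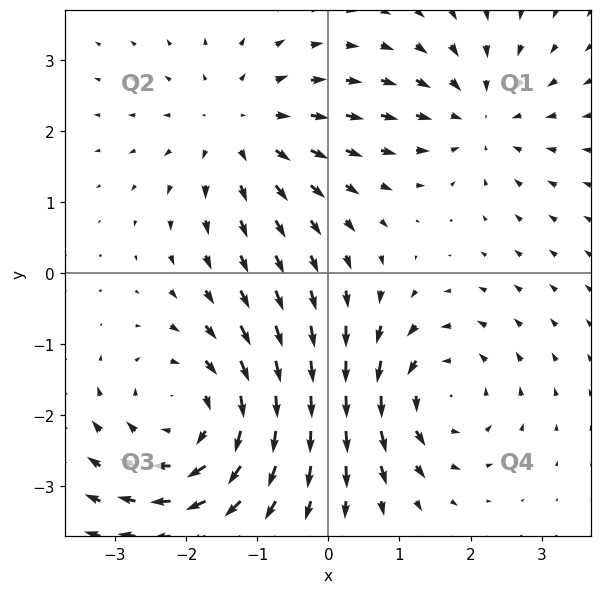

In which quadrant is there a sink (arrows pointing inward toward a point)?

The sink sits at approximately (2.1, 2.2), which lies in quadrant Q1. The divergence there is about -3, negative as expected for a sink.

Q1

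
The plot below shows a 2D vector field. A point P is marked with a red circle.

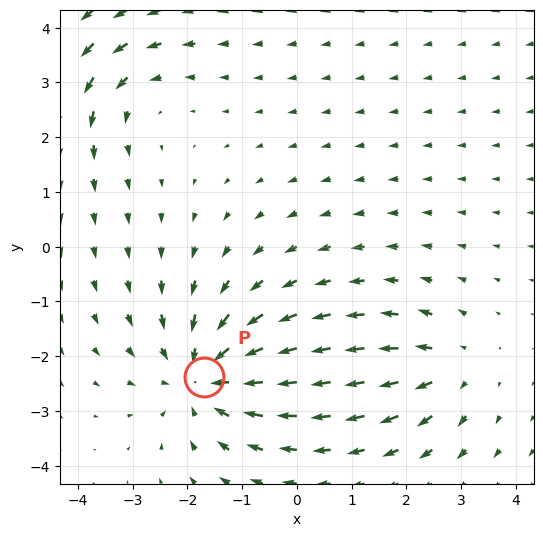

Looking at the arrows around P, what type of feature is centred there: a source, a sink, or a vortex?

At P (-1.7, -2.4) the arrows converge inward. Divergence about -4, curl ≈0 — negative divergence with near-zero curl is a sink.

sink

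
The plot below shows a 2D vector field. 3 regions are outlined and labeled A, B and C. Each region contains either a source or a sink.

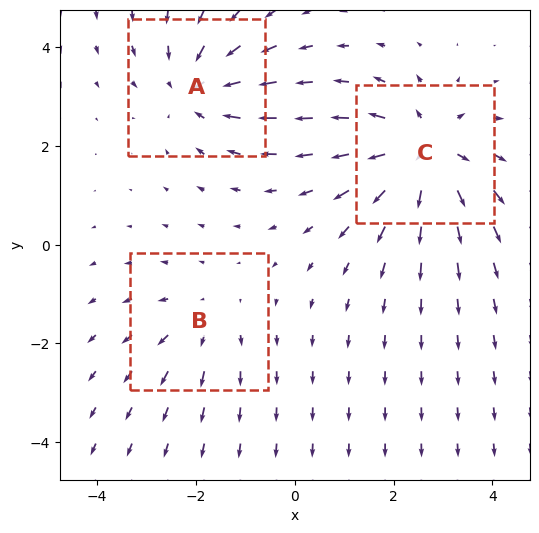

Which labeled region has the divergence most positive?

Divergence at each region's feature centre — A: about -3, B: about +2, C: about +4. Region C is most positive.

C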